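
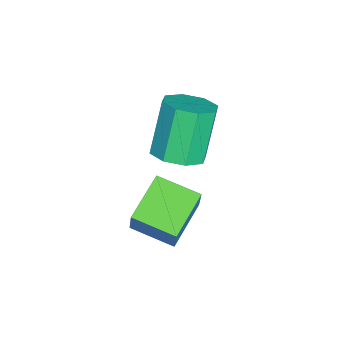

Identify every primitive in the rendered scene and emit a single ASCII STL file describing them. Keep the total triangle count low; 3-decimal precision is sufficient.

solid 
facet normal 0.442 -0.085 -0.893
outer loop
vertex 1.4 0.275 -1.588
vertex 0.799 0.483 -1.905
vertex 1.374 0.814 -1.652
endloop
endfacet
facet normal 0.895 0.095 0.435
outer loop
vertex 1.4 0.275 -1.588
vertex 1.374 0.814 -1.652
vertex 0.701 0.41 -0.178
endloop
endfacet
facet normal 0.895 0.095 0.435
outer loop
vertex 0.701 0.41 -0.178
vertex 1.374 0.814 -1.652
vertex 0.675 0.949 -0.242
endloop
endfacet
facet normal -0.442 0.085 0.893
outer loop
vertex 0.701 0.41 -0.178
vertex 0.675 0.949 -0.242
vertex 0.101 0.617 -0.495
endloop
endfacet
facet normal 0.443 -0.087 -0.893
outer loop
vertex 1.374 0.814 -1.652
vertex 0.799 0.483 -1.905
vertex 1.012 1.159 -1.865
endloop
endfacet
facet normal 0.600 0.768 0.224
outer loop
vertex 1.374 0.814 -1.652
vertex 1.012 1.159 -1.865
vertex 0.675 0.949 -0.242
endloop
endfacet
facet normal 0.600 0.768 0.224
outer loop
vertex 0.675 0.949 -0.242
vertex 1.012 1.159 -1.865
vertex 0.313 1.294 -0.454
endloop
endfacet
facet normal -0.442 0.084 0.893
outer loop
vertex 0.675 0.949 -0.242
vertex 0.313 1.294 -0.454
vertex 0.101 0.617 -0.495
endloop
endfacet
facet normal 0.442 -0.086 -0.893
outer loop
vertex 1.012 1.159 -1.865
vertex 0.799 0.483 -1.905
vertex 0.525 1.108 -2.101
endloop
endfacet
facet normal -0.047 0.992 -0.118
outer loop
vertex 1.012 1.159 -1.865
vertex 0.525 1.108 -2.101
vertex 0.313 1.294 -0.454
endloop
endfacet
facet normal -0.049 0.992 -0.118
outer loop
vertex 0.313 1.294 -0.454
vertex 0.525 1.108 -2.101
vertex -0.174 1.242 -0.69
endloop
endfacet
facet normal -0.442 0.084 0.893
outer loop
vertex 0.313 1.294 -0.454
vertex -0.174 1.242 -0.69
vertex 0.101 0.617 -0.495
endloop
endfacet
facet normal 0.442 -0.086 -0.893
outer loop
vertex 0.525 1.108 -2.101
vertex 0.799 0.483 -1.905
vertex 0.199 0.69 -2.222
endloop
endfacet
facet normal -0.668 0.634 -0.391
outer loop
vertex 0.525 1.108 -2.101
vertex 0.199 0.69 -2.222
vertex -0.174 1.242 -0.69
endloop
endfacet
facet normal -0.666 0.635 -0.391
outer loop
vertex -0.174 1.242 -0.69
vertex 0.199 0.69 -2.222
vertex -0.5 0.825 -0.812
endloop
endfacet
facet normal -0.442 0.084 0.893
outer loop
vertex -0.174 1.242 -0.69
vertex -0.5 0.825 -0.812
vertex 0.101 0.617 -0.495
endloop
endfacet
facet normal 0.442 -0.085 -0.893
outer loop
vertex 0.199 0.69 -2.222
vertex 0.799 0.483 -1.905
vertex 0.225 0.151 -2.158
endloop
endfacet
facet normal -0.895 -0.095 -0.435
outer loop
vertex 0.199 0.69 -2.222
vertex 0.225 0.151 -2.158
vertex -0.5 0.825 -0.812
endloop
endfacet
facet normal -0.895 -0.095 -0.435
outer loop
vertex -0.5 0.825 -0.812
vertex 0.225 0.151 -2.158
vertex -0.474 0.286 -0.748
endloop
endfacet
facet normal -0.442 0.085 0.893
outer loop
vertex -0.5 0.825 -0.812
vertex -0.474 0.286 -0.748
vertex 0.101 0.617 -0.495
endloop
endfacet
facet normal 0.442 -0.084 -0.893
outer loop
vertex 0.225 0.151 -2.158
vertex 0.799 0.483 -1.905
vertex 0.587 -0.194 -1.946
endloop
endfacet
facet normal -0.600 -0.768 -0.224
outer loop
vertex 0.225 0.151 -2.158
vertex 0.587 -0.194 -1.946
vertex -0.474 0.286 -0.748
endloop
endfacet
facet normal -0.600 -0.768 -0.224
outer loop
vertex -0.474 0.286 -0.748
vertex 0.587 -0.194 -1.946
vertex -0.112 -0.059 -0.535
endloop
endfacet
facet normal -0.443 0.087 0.893
outer loop
vertex -0.474 0.286 -0.748
vertex -0.112 -0.059 -0.535
vertex 0.101 0.617 -0.495
endloop
endfacet
facet normal 0.442 -0.084 -0.893
outer loop
vertex 0.587 -0.194 -1.946
vertex 0.799 0.483 -1.905
vertex 1.074 -0.142 -1.71
endloop
endfacet
facet normal 0.048 -0.992 0.119
outer loop
vertex 0.587 -0.194 -1.946
vertex 1.074 -0.142 -1.71
vertex -0.112 -0.059 -0.535
endloop
endfacet
facet normal 0.047 -0.992 0.117
outer loop
vertex -0.112 -0.059 -0.535
vertex 1.074 -0.142 -1.71
vertex 0.375 -0.008 -0.299
endloop
endfacet
facet normal -0.442 0.086 0.893
outer loop
vertex -0.112 -0.059 -0.535
vertex 0.375 -0.008 -0.299
vertex 0.101 0.617 -0.495
endloop
endfacet
facet normal 0.442 -0.084 -0.893
outer loop
vertex 1.074 -0.142 -1.71
vertex 0.799 0.483 -1.905
vertex 1.4 0.275 -1.588
endloop
endfacet
facet normal 0.666 -0.635 0.390
outer loop
vertex 1.074 -0.142 -1.71
vertex 1.4 0.275 -1.588
vertex 0.375 -0.008 -0.299
endloop
endfacet
facet normal 0.667 -0.634 0.391
outer loop
vertex 0.375 -0.008 -0.299
vertex 1.4 0.275 -1.588
vertex 0.701 0.41 -0.178
endloop
endfacet
facet normal -0.442 0.086 0.893
outer loop
vertex 0.375 -0.008 -0.299
vertex 0.701 0.41 -0.178
vertex 0.101 0.617 -0.495
endloop
endfacet
facet normal -0.900 0.230 0.370
outer loop
vertex 2.107 0.297 -1.419
vertex 2.284 1.422 -1.687
vertex 1.687 0.142 -2.346
endloop
endfacet
facet normal -0.152 -0.961 0.230
outer loop
vertex 2.876 -0.162 -2.833
vertex 2.107 0.297 -1.419
vertex 1.687 0.142 -2.346
endloop
endfacet
facet normal -0.901 0.230 0.369
outer loop
vertex 1.687 0.142 -2.346
vertex 2.284 1.422 -1.687
vertex 1.865 1.267 -2.614
endloop
endfacet
facet normal -0.407 -0.150 -0.901
outer loop
vertex 1.865 1.267 -2.614
vertex 2.876 -0.162 -2.833
vertex 1.687 0.142 -2.346
endloop
endfacet
facet normal 0.407 0.150 0.901
outer loop
vertex 2.107 0.297 -1.419
vertex 3.473 1.118 -2.174
vertex 2.284 1.422 -1.687
endloop
endfacet
facet normal -0.152 -0.961 0.229
outer loop
vertex 3.295 -0.007 -1.906
vertex 2.107 0.297 -1.419
vertex 2.876 -0.162 -2.833
endloop
endfacet
facet normal 0.408 0.150 0.901
outer loop
vertex 3.295 -0.007 -1.906
vertex 3.473 1.118 -2.174
vertex 2.107 0.297 -1.419
endloop
endfacet
facet normal 0.152 0.961 -0.229
outer loop
vertex 2.284 1.422 -1.687
vertex 3.473 1.118 -2.174
vertex 1.865 1.267 -2.614
endloop
endfacet
facet normal -0.408 -0.150 -0.901
outer loop
vertex 3.053 0.963 -3.101
vertex 2.876 -0.162 -2.833
vertex 1.865 1.267 -2.614
endloop
endfacet
facet normal 0.152 0.961 -0.230
outer loop
vertex 1.865 1.267 -2.614
vertex 3.473 1.118 -2.174
vertex 3.053 0.963 -3.101
endloop
endfacet
facet normal 0.901 -0.230 -0.369
outer loop
vertex 3.053 0.963 -3.101
vertex 3.295 -0.007 -1.906
vertex 2.876 -0.162 -2.833
endloop
endfacet
facet normal 0.900 -0.230 -0.369
outer loop
vertex 3.473 1.118 -2.174
vertex 3.295 -0.007 -1.906
vertex 3.053 0.963 -3.101
endloop
endfacet

endsolid


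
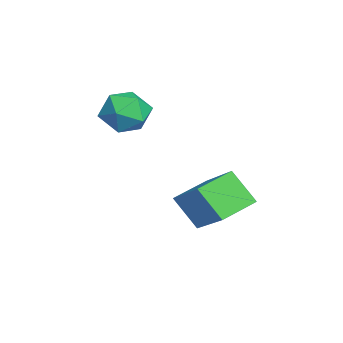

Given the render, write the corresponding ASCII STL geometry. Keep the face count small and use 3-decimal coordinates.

solid 
facet normal -0.370 -0.530 0.763
outer loop
vertex 3.598 -1.685 0.461
vertex 2.951 -0.746 0.799
vertex 2.093 -2.306 -0.7
endloop
endfacet
facet normal 0.545 -0.789 -0.284
outer loop
vertex 2.549 -1.654 -1.639
vertex 3.598 -1.685 0.461
vertex 2.093 -2.306 -0.7
endloop
endfacet
facet normal -0.371 -0.529 0.763
outer loop
vertex 2.093 -2.306 -0.7
vertex 2.951 -0.746 0.799
vertex 1.446 -1.366 -0.363
endloop
endfacet
facet normal -0.753 -0.310 -0.581
outer loop
vertex 1.446 -1.366 -0.363
vertex 2.549 -1.654 -1.639
vertex 2.093 -2.306 -0.7
endloop
endfacet
facet normal 0.753 0.310 0.581
outer loop
vertex 3.598 -1.685 0.461
vertex 3.407 -0.094 -0.14
vertex 2.951 -0.746 0.799
endloop
endfacet
facet normal 0.544 -0.790 -0.283
outer loop
vertex 4.054 -1.034 -0.477
vertex 3.598 -1.685 0.461
vertex 2.549 -1.654 -1.639
endloop
endfacet
facet normal 0.753 0.310 0.581
outer loop
vertex 4.054 -1.034 -0.477
vertex 3.407 -0.094 -0.14
vertex 3.598 -1.685 0.461
endloop
endfacet
facet normal -0.544 0.789 0.284
outer loop
vertex 2.951 -0.746 0.799
vertex 3.407 -0.094 -0.14
vertex 1.446 -1.366 -0.363
endloop
endfacet
facet normal -0.753 -0.310 -0.581
outer loop
vertex 1.902 -0.715 -1.301
vertex 2.549 -1.654 -1.639
vertex 1.446 -1.366 -0.363
endloop
endfacet
facet normal -0.544 0.790 0.283
outer loop
vertex 1.446 -1.366 -0.363
vertex 3.407 -0.094 -0.14
vertex 1.902 -0.715 -1.301
endloop
endfacet
facet normal 0.371 0.530 -0.763
outer loop
vertex 1.902 -0.715 -1.301
vertex 4.054 -1.034 -0.477
vertex 2.549 -1.654 -1.639
endloop
endfacet
facet normal 0.371 0.529 -0.763
outer loop
vertex 3.407 -0.094 -0.14
vertex 4.054 -1.034 -0.477
vertex 1.902 -0.715 -1.301
endloop
endfacet
facet normal -0.234 0.700 0.675
outer loop
vertex 1.088 -2.841 2.335
vertex 0.714 -3.409 2.794
vertex 1.511 -3.25 2.906
endloop
endfacet
facet normal 0.374 0.863 0.341
outer loop
vertex 1.088 -2.841 2.335
vertex 1.511 -3.25 2.906
vertex 1.847 -3.106 2.172
endloop
endfacet
facet normal 0.238 0.903 -0.358
outer loop
vertex 1.088 -2.841 2.335
vertex 1.847 -3.106 2.172
vertex 1.258 -3.175 1.606
endloop
endfacet
facet normal -0.456 0.764 -0.456
outer loop
vertex 1.088 -2.841 2.335
vertex 1.258 -3.175 1.606
vertex 0.558 -3.363 1.99
endloop
endfacet
facet normal -0.748 0.639 0.182
outer loop
vertex 1.088 -2.841 2.335
vertex 0.558 -3.363 1.99
vertex 0.714 -3.409 2.794
endloop
endfacet
facet normal 0.834 0.327 0.446
outer loop
vertex 1.847 -3.106 2.172
vertex 1.511 -3.25 2.906
vertex 1.942 -3.837 2.53
endloop
endfacet
facet normal -0.151 0.063 0.987
outer loop
vertex 1.511 -3.25 2.906
vertex 0.714 -3.409 2.794
vertex 1.242 -4.025 2.914
endloop
endfacet
facet normal -0.981 -0.035 0.188
outer loop
vertex 0.714 -3.409 2.794
vertex 0.558 -3.363 1.99
vertex 0.653 -4.094 2.348
endloop
endfacet
facet normal -0.508 0.168 -0.845
outer loop
vertex 0.558 -3.363 1.99
vertex 1.258 -3.175 1.606
vertex 0.989 -3.95 1.614
endloop
endfacet
facet normal 0.613 0.392 -0.686
outer loop
vertex 1.258 -3.175 1.606
vertex 1.847 -3.106 2.172
vertex 1.786 -3.791 1.726
endloop
endfacet
facet normal 0.456 -0.764 0.456
outer loop
vertex 1.412 -4.359 2.185
vertex 1.942 -3.837 2.53
vertex 1.242 -4.025 2.914
endloop
endfacet
facet normal -0.238 -0.903 0.358
outer loop
vertex 1.412 -4.359 2.185
vertex 1.242 -4.025 2.914
vertex 0.653 -4.094 2.348
endloop
endfacet
facet normal -0.374 -0.863 -0.341
outer loop
vertex 1.412 -4.359 2.185
vertex 0.653 -4.094 2.348
vertex 0.989 -3.95 1.614
endloop
endfacet
facet normal 0.234 -0.700 -0.675
outer loop
vertex 1.412 -4.359 2.185
vertex 0.989 -3.95 1.614
vertex 1.786 -3.791 1.726
endloop
endfacet
facet normal 0.748 -0.639 -0.182
outer loop
vertex 1.412 -4.359 2.185
vertex 1.786 -3.791 1.726
vertex 1.942 -3.837 2.53
endloop
endfacet
facet normal 0.508 -0.168 0.845
outer loop
vertex 1.242 -4.025 2.914
vertex 1.942 -3.837 2.53
vertex 1.511 -3.25 2.906
endloop
endfacet
facet normal -0.613 -0.392 0.686
outer loop
vertex 0.653 -4.094 2.348
vertex 1.242 -4.025 2.914
vertex 0.714 -3.409 2.794
endloop
endfacet
facet normal -0.834 -0.327 -0.446
outer loop
vertex 0.989 -3.95 1.614
vertex 0.653 -4.094 2.348
vertex 0.558 -3.363 1.99
endloop
endfacet
facet normal 0.151 -0.063 -0.987
outer loop
vertex 1.786 -3.791 1.726
vertex 0.989 -3.95 1.614
vertex 1.258 -3.175 1.606
endloop
endfacet
facet normal 0.981 0.035 -0.188
outer loop
vertex 1.942 -3.837 2.53
vertex 1.786 -3.791 1.726
vertex 1.847 -3.106 2.172
endloop
endfacet

endsolid


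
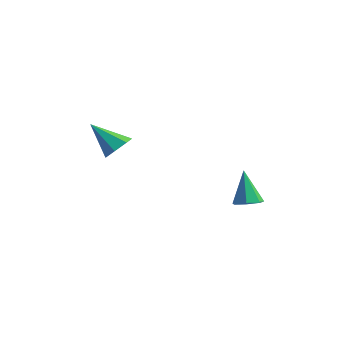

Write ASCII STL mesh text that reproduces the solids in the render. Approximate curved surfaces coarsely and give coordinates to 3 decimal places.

solid 
facet normal 0.340 -0.272 -0.900
outer loop
vertex 4.253 2.549 -2.076
vertex 3.9 3.156 -2.393
vertex 4.614 3.11 -2.109
endloop
endfacet
facet normal 0.610 -0.351 0.711
outer loop
vertex 4.253 2.549 -2.076
vertex 4.614 3.11 -2.109
vertex 3.24 3.684 -0.647
endloop
endfacet
facet normal 0.340 -0.272 -0.900
outer loop
vertex 4.614 3.11 -2.109
vertex 3.9 3.156 -2.393
vertex 4.438 3.706 -2.356
endloop
endfacet
facet normal 0.735 0.433 0.521
outer loop
vertex 4.614 3.11 -2.109
vertex 4.438 3.706 -2.356
vertex 3.24 3.684 -0.647
endloop
endfacet
facet normal 0.340 -0.272 -0.900
outer loop
vertex 4.438 3.706 -2.356
vertex 3.9 3.156 -2.393
vertex 3.856 3.887 -2.631
endloop
endfacet
facet normal 0.220 0.961 0.167
outer loop
vertex 4.438 3.706 -2.356
vertex 3.856 3.887 -2.631
vertex 3.24 3.684 -0.647
endloop
endfacet
facet normal 0.340 -0.273 -0.900
outer loop
vertex 3.856 3.887 -2.631
vertex 3.9 3.156 -2.393
vertex 3.308 3.518 -2.726
endloop
endfacet
facet normal -0.546 0.833 -0.084
outer loop
vertex 3.856 3.887 -2.631
vertex 3.308 3.518 -2.726
vertex 3.24 3.684 -0.647
endloop
endfacet
facet normal 0.340 -0.272 -0.900
outer loop
vertex 3.308 3.518 -2.726
vertex 3.9 3.156 -2.393
vertex 3.205 2.876 -2.571
endloop
endfacet
facet normal -0.988 0.148 -0.044
outer loop
vertex 3.308 3.518 -2.726
vertex 3.205 2.876 -2.571
vertex 3.24 3.684 -0.647
endloop
endfacet
facet normal 0.340 -0.272 -0.900
outer loop
vertex 3.205 2.876 -2.571
vertex 3.9 3.156 -2.393
vertex 3.626 2.445 -2.282
endloop
endfacet
facet normal -0.772 -0.581 0.258
outer loop
vertex 3.205 2.876 -2.571
vertex 3.626 2.445 -2.282
vertex 3.24 3.684 -0.647
endloop
endfacet
facet normal 0.341 -0.272 -0.900
outer loop
vertex 3.626 2.445 -2.282
vertex 3.9 3.156 -2.393
vertex 4.253 2.549 -2.076
endloop
endfacet
facet normal -0.062 -0.802 0.593
outer loop
vertex 3.626 2.445 -2.282
vertex 4.253 2.549 -2.076
vertex 3.24 3.684 -0.647
endloop
endfacet
facet normal 0.739 0.149 -0.657
outer loop
vertex -1.286 0.472 1.115
vertex -1.878 0.567 0.47
vertex -1.535 1.184 0.996
endloop
endfacet
facet normal 0.272 0.250 0.929
outer loop
vertex -1.286 0.472 1.115
vertex -1.535 1.184 0.996
vertex -3.342 0.273 1.77
endloop
endfacet
facet normal 0.740 0.149 -0.657
outer loop
vertex -1.535 1.184 0.996
vertex -1.878 0.567 0.47
vertex -2.042 1.432 0.481
endloop
endfacet
facet normal -0.170 0.812 0.558
outer loop
vertex -1.535 1.184 0.996
vertex -2.042 1.432 0.481
vertex -3.342 0.273 1.77
endloop
endfacet
facet normal 0.740 0.149 -0.656
outer loop
vertex -2.042 1.432 0.481
vertex -1.878 0.567 0.47
vertex -2.425 1.029 -0.042
endloop
endfacet
facet normal -0.691 0.721 -0.049
outer loop
vertex -2.042 1.432 0.481
vertex -2.425 1.029 -0.042
vertex -3.342 0.273 1.77
endloop
endfacet
facet normal 0.740 0.148 -0.656
outer loop
vertex -2.425 1.029 -0.042
vertex -1.878 0.567 0.47
vertex -2.396 0.278 -0.179
endloop
endfacet
facet normal -0.899 0.045 -0.436
outer loop
vertex -2.425 1.029 -0.042
vertex -2.396 0.278 -0.179
vertex -3.342 0.273 1.77
endloop
endfacet
facet normal 0.739 0.149 -0.657
outer loop
vertex -2.396 0.278 -0.179
vertex -1.878 0.567 0.47
vertex -1.977 -0.255 0.172
endloop
endfacet
facet normal -0.637 -0.705 -0.311
outer loop
vertex -2.396 0.278 -0.179
vertex -1.977 -0.255 0.172
vertex -3.342 0.273 1.77
endloop
endfacet
facet normal 0.739 0.149 -0.657
outer loop
vertex -1.977 -0.255 0.172
vertex -1.878 0.567 0.47
vertex -1.483 -0.168 0.748
endloop
endfacet
facet normal -0.101 -0.967 0.233
outer loop
vertex -1.977 -0.255 0.172
vertex -1.483 -0.168 0.748
vertex -3.342 0.273 1.77
endloop
endfacet
facet normal 0.739 0.149 -0.657
outer loop
vertex -1.483 -0.168 0.748
vertex -1.878 0.567 0.47
vertex -1.286 0.472 1.115
endloop
endfacet
facet normal 0.302 -0.542 0.784
outer loop
vertex -1.483 -0.168 0.748
vertex -1.286 0.472 1.115
vertex -3.342 0.273 1.77
endloop
endfacet

endsolid


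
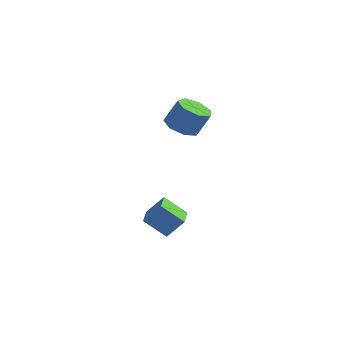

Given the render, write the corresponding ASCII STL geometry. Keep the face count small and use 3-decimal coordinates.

solid 
facet normal -0.544 -0.362 -0.757
outer loop
vertex -1.816 -1.464 -1.744
vertex -2.417 -0.158 -1.937
vertex -0.788 -1.124 -2.646
endloop
endfacet
facet normal 0.414 -0.900 0.133
outer loop
vertex -0.123 -0.682 -1.723
vertex -1.816 -1.464 -1.744
vertex -0.788 -1.124 -2.646
endloop
endfacet
facet normal -0.544 -0.362 -0.757
outer loop
vertex -0.788 -1.124 -2.646
vertex -2.417 -0.158 -1.937
vertex -1.388 0.182 -2.839
endloop
endfacet
facet normal 0.729 0.240 -0.641
outer loop
vertex -1.388 0.182 -2.839
vertex -0.123 -0.682 -1.723
vertex -0.788 -1.124 -2.646
endloop
endfacet
facet normal -0.729 -0.241 0.641
outer loop
vertex -1.816 -1.464 -1.744
vertex -1.752 0.284 -1.014
vertex -2.417 -0.158 -1.937
endloop
endfacet
facet normal 0.414 -0.900 0.133
outer loop
vertex -1.152 -1.022 -0.821
vertex -1.816 -1.464 -1.744
vertex -0.123 -0.682 -1.723
endloop
endfacet
facet normal -0.730 -0.241 0.640
outer loop
vertex -1.152 -1.022 -0.821
vertex -1.752 0.284 -1.014
vertex -1.816 -1.464 -1.744
endloop
endfacet
facet normal -0.414 0.900 -0.133
outer loop
vertex -2.417 -0.158 -1.937
vertex -1.752 0.284 -1.014
vertex -1.388 0.182 -2.839
endloop
endfacet
facet normal 0.729 0.241 -0.640
outer loop
vertex -0.724 0.624 -1.916
vertex -0.123 -0.682 -1.723
vertex -1.388 0.182 -2.839
endloop
endfacet
facet normal -0.414 0.900 -0.133
outer loop
vertex -1.388 0.182 -2.839
vertex -1.752 0.284 -1.014
vertex -0.724 0.624 -1.916
endloop
endfacet
facet normal 0.544 0.362 0.757
outer loop
vertex -0.724 0.624 -1.916
vertex -1.152 -1.022 -0.821
vertex -0.123 -0.682 -1.723
endloop
endfacet
facet normal 0.544 0.362 0.757
outer loop
vertex -1.752 0.284 -1.014
vertex -1.152 -1.022 -0.821
vertex -0.724 0.624 -1.916
endloop
endfacet
facet normal -0.407 -0.207 -0.890
outer loop
vertex -0.715 1.427 2.749
vertex -1.525 1.436 3.117
vertex -1.074 2.111 2.754
endloop
endfacet
facet normal 0.786 0.416 -0.457
outer loop
vertex -0.715 1.427 2.749
vertex -1.074 2.111 2.754
vertex -0.145 1.716 3.994
endloop
endfacet
facet normal 0.786 0.417 -0.456
outer loop
vertex -0.145 1.716 3.994
vertex -1.074 2.111 2.754
vertex -0.504 2.4 4.0
endloop
endfacet
facet normal 0.407 0.206 0.890
outer loop
vertex -0.145 1.716 3.994
vertex -0.504 2.4 4.0
vertex -0.955 1.724 4.363
endloop
endfacet
facet normal -0.407 -0.206 -0.890
outer loop
vertex -1.074 2.111 2.754
vertex -1.525 1.436 3.117
vertex -1.772 2.286 3.033
endloop
endfacet
facet normal 0.127 0.952 -0.279
outer loop
vertex -1.074 2.111 2.754
vertex -1.772 2.286 3.033
vertex -0.504 2.4 4.0
endloop
endfacet
facet normal 0.127 0.952 -0.279
outer loop
vertex -0.504 2.4 4.0
vertex -1.772 2.286 3.033
vertex -1.203 2.575 4.279
endloop
endfacet
facet normal 0.407 0.206 0.890
outer loop
vertex -0.504 2.4 4.0
vertex -1.203 2.575 4.279
vertex -0.955 1.724 4.363
endloop
endfacet
facet normal -0.407 -0.206 -0.890
outer loop
vertex -1.772 2.286 3.033
vertex -1.525 1.436 3.117
vertex -2.285 1.821 3.375
endloop
endfacet
facet normal -0.627 0.771 0.108
outer loop
vertex -1.772 2.286 3.033
vertex -2.285 1.821 3.375
vertex -1.203 2.575 4.279
endloop
endfacet
facet normal -0.628 0.771 0.108
outer loop
vertex -1.203 2.575 4.279
vertex -2.285 1.821 3.375
vertex -1.715 2.11 4.621
endloop
endfacet
facet normal 0.407 0.206 0.890
outer loop
vertex -1.203 2.575 4.279
vertex -1.715 2.11 4.621
vertex -0.955 1.724 4.363
endloop
endfacet
facet normal -0.407 -0.206 -0.890
outer loop
vertex -2.285 1.821 3.375
vertex -1.525 1.436 3.117
vertex -2.225 1.065 3.523
endloop
endfacet
facet normal -0.910 0.009 0.414
outer loop
vertex -2.285 1.821 3.375
vertex -2.225 1.065 3.523
vertex -1.715 2.11 4.621
endloop
endfacet
facet normal -0.910 0.009 0.414
outer loop
vertex -1.715 2.11 4.621
vertex -2.225 1.065 3.523
vertex -1.655 1.354 4.769
endloop
endfacet
facet normal 0.407 0.206 0.890
outer loop
vertex -1.715 2.11 4.621
vertex -1.655 1.354 4.769
vertex -0.955 1.724 4.363
endloop
endfacet
facet normal -0.407 -0.206 -0.890
outer loop
vertex -2.225 1.065 3.523
vertex -1.525 1.436 3.117
vertex -1.638 0.588 3.365
endloop
endfacet
facet normal -0.507 -0.759 0.408
outer loop
vertex -2.225 1.065 3.523
vertex -1.638 0.588 3.365
vertex -1.655 1.354 4.769
endloop
endfacet
facet normal -0.507 -0.759 0.408
outer loop
vertex -1.655 1.354 4.769
vertex -1.638 0.588 3.365
vertex -1.068 0.877 4.611
endloop
endfacet
facet normal 0.407 0.206 0.890
outer loop
vertex -1.655 1.354 4.769
vertex -1.068 0.877 4.611
vertex -0.955 1.724 4.363
endloop
endfacet
facet normal -0.406 -0.206 -0.890
outer loop
vertex -1.638 0.588 3.365
vertex -1.525 1.436 3.117
vertex -0.966 0.75 3.021
endloop
endfacet
facet normal 0.279 -0.956 0.094
outer loop
vertex -1.638 0.588 3.365
vertex -0.966 0.75 3.021
vertex -1.068 0.877 4.611
endloop
endfacet
facet normal 0.279 -0.956 0.094
outer loop
vertex -1.068 0.877 4.611
vertex -0.966 0.75 3.021
vertex -0.396 1.039 4.266
endloop
endfacet
facet normal 0.407 0.206 0.890
outer loop
vertex -1.068 0.877 4.611
vertex -0.396 1.039 4.266
vertex -0.955 1.724 4.363
endloop
endfacet
facet normal -0.407 -0.207 -0.890
outer loop
vertex -0.966 0.75 3.021
vertex -1.525 1.436 3.117
vertex -0.715 1.427 2.749
endloop
endfacet
facet normal 0.853 -0.433 -0.290
outer loop
vertex -0.966 0.75 3.021
vertex -0.715 1.427 2.749
vertex -0.396 1.039 4.266
endloop
endfacet
facet normal 0.853 -0.433 -0.290
outer loop
vertex -0.396 1.039 4.266
vertex -0.715 1.427 2.749
vertex -0.145 1.716 3.994
endloop
endfacet
facet normal 0.407 0.206 0.890
outer loop
vertex -0.396 1.039 4.266
vertex -0.145 1.716 3.994
vertex -0.955 1.724 4.363
endloop
endfacet

endsolid


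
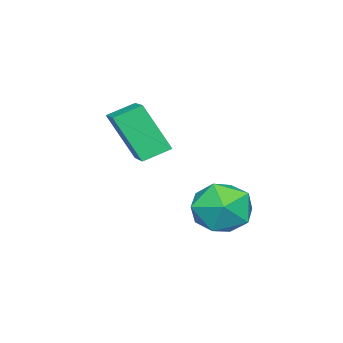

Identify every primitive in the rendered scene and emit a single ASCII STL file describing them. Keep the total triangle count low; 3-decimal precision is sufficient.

solid 
facet normal -0.360 0.184 0.915
outer loop
vertex 2.767 3.99 -1.681
vertex 2.121 3.111 -1.759
vertex 3.127 3.014 -1.343
endloop
endfacet
facet normal 0.313 0.412 0.856
outer loop
vertex 2.767 3.99 -1.681
vertex 3.127 3.014 -1.343
vertex 3.791 3.678 -1.905
endloop
endfacet
facet normal 0.340 0.884 0.320
outer loop
vertex 2.767 3.99 -1.681
vertex 3.791 3.678 -1.905
vertex 3.194 4.184 -2.669
endloop
endfacet
facet normal -0.317 0.947 0.049
outer loop
vertex 2.767 3.99 -1.681
vertex 3.194 4.184 -2.669
vertex 2.162 3.834 -2.579
endloop
endfacet
facet normal -0.750 0.514 0.416
outer loop
vertex 2.767 3.99 -1.681
vertex 2.162 3.834 -2.579
vertex 2.121 3.111 -1.759
endloop
endfacet
facet normal 0.720 -0.145 0.679
outer loop
vertex 3.791 3.678 -1.905
vertex 3.127 3.014 -1.343
vertex 3.778 2.606 -2.121
endloop
endfacet
facet normal -0.369 -0.516 0.773
outer loop
vertex 3.127 3.014 -1.343
vertex 2.121 3.111 -1.759
vertex 2.746 2.256 -2.031
endloop
endfacet
facet normal -0.999 0.019 -0.033
outer loop
vertex 2.121 3.111 -1.759
vertex 2.162 3.834 -2.579
vertex 2.149 2.762 -2.795
endloop
endfacet
facet normal -0.299 0.719 -0.627
outer loop
vertex 2.162 3.834 -2.579
vertex 3.194 4.184 -2.669
vertex 2.813 3.426 -3.357
endloop
endfacet
facet normal 0.764 0.618 -0.187
outer loop
vertex 3.194 4.184 -2.669
vertex 3.791 3.678 -1.905
vertex 3.819 3.329 -2.941
endloop
endfacet
facet normal 0.317 -0.947 -0.049
outer loop
vertex 3.173 2.45 -3.019
vertex 3.778 2.606 -2.121
vertex 2.746 2.256 -2.031
endloop
endfacet
facet normal -0.340 -0.884 -0.320
outer loop
vertex 3.173 2.45 -3.019
vertex 2.746 2.256 -2.031
vertex 2.149 2.762 -2.795
endloop
endfacet
facet normal -0.313 -0.412 -0.856
outer loop
vertex 3.173 2.45 -3.019
vertex 2.149 2.762 -2.795
vertex 2.813 3.426 -3.357
endloop
endfacet
facet normal 0.360 -0.184 -0.915
outer loop
vertex 3.173 2.45 -3.019
vertex 2.813 3.426 -3.357
vertex 3.819 3.329 -2.941
endloop
endfacet
facet normal 0.750 -0.514 -0.416
outer loop
vertex 3.173 2.45 -3.019
vertex 3.819 3.329 -2.941
vertex 3.778 2.606 -2.121
endloop
endfacet
facet normal 0.299 -0.719 0.627
outer loop
vertex 2.746 2.256 -2.031
vertex 3.778 2.606 -2.121
vertex 3.127 3.014 -1.343
endloop
endfacet
facet normal -0.764 -0.618 0.187
outer loop
vertex 2.149 2.762 -2.795
vertex 2.746 2.256 -2.031
vertex 2.121 3.111 -1.759
endloop
endfacet
facet normal -0.720 0.145 -0.679
outer loop
vertex 2.813 3.426 -3.357
vertex 2.149 2.762 -2.795
vertex 2.162 3.834 -2.579
endloop
endfacet
facet normal 0.369 0.516 -0.773
outer loop
vertex 3.819 3.329 -2.941
vertex 2.813 3.426 -3.357
vertex 3.194 4.184 -2.669
endloop
endfacet
facet normal 0.999 -0.019 0.033
outer loop
vertex 3.778 2.606 -2.121
vertex 3.819 3.329 -2.941
vertex 3.791 3.678 -1.905
endloop
endfacet
facet normal -0.645 0.648 0.405
outer loop
vertex 2.407 0.053 1.199
vertex 3.481 0.881 1.586
vertex 2.294 0.966 -0.441
endloop
endfacet
facet normal -0.761 -0.587 -0.274
outer loop
vertex 2.939 0.319 -0.846
vertex 2.407 0.053 1.199
vertex 2.294 0.966 -0.441
endloop
endfacet
facet normal -0.645 0.648 0.405
outer loop
vertex 2.294 0.966 -0.441
vertex 3.481 0.881 1.586
vertex 3.368 1.794 -0.054
endloop
endfacet
facet normal -0.060 0.486 -0.872
outer loop
vertex 3.368 1.794 -0.054
vertex 2.939 0.319 -0.846
vertex 2.294 0.966 -0.441
endloop
endfacet
facet normal 0.060 -0.486 0.872
outer loop
vertex 2.407 0.053 1.199
vertex 4.126 0.234 1.181
vertex 3.481 0.881 1.586
endloop
endfacet
facet normal -0.761 -0.587 -0.274
outer loop
vertex 3.052 -0.594 0.794
vertex 2.407 0.053 1.199
vertex 2.939 0.319 -0.846
endloop
endfacet
facet normal 0.060 -0.486 0.872
outer loop
vertex 3.052 -0.594 0.794
vertex 4.126 0.234 1.181
vertex 2.407 0.053 1.199
endloop
endfacet
facet normal 0.761 0.587 0.274
outer loop
vertex 3.481 0.881 1.586
vertex 4.126 0.234 1.181
vertex 3.368 1.794 -0.054
endloop
endfacet
facet normal -0.060 0.486 -0.872
outer loop
vertex 4.013 1.147 -0.459
vertex 2.939 0.319 -0.846
vertex 3.368 1.794 -0.054
endloop
endfacet
facet normal 0.761 0.587 0.274
outer loop
vertex 3.368 1.794 -0.054
vertex 4.126 0.234 1.181
vertex 4.013 1.147 -0.459
endloop
endfacet
facet normal 0.645 -0.648 -0.405
outer loop
vertex 4.013 1.147 -0.459
vertex 3.052 -0.594 0.794
vertex 2.939 0.319 -0.846
endloop
endfacet
facet normal 0.645 -0.648 -0.405
outer loop
vertex 4.126 0.234 1.181
vertex 3.052 -0.594 0.794
vertex 4.013 1.147 -0.459
endloop
endfacet

endsolid


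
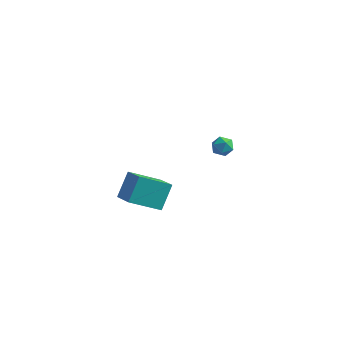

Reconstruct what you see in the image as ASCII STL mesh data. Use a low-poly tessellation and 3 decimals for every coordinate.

solid 
facet normal -0.766 0.523 -0.373
outer loop
vertex -1.772 -3.711 0.076
vertex -1.719 -2.749 1.316
vertex -0.579 -2.609 -0.83
endloop
endfacet
facet normal -0.034 -0.612 -0.790
outer loop
vertex 0.479 -3.331 -0.316
vertex -1.772 -3.711 0.076
vertex -0.579 -2.609 -0.83
endloop
endfacet
facet normal -0.766 0.524 -0.373
outer loop
vertex -0.579 -2.609 -0.83
vertex -1.719 -2.749 1.316
vertex -0.525 -1.647 0.41
endloop
endfacet
facet normal 0.641 0.593 -0.488
outer loop
vertex -0.525 -1.647 0.41
vertex 0.479 -3.331 -0.316
vertex -0.579 -2.609 -0.83
endloop
endfacet
facet normal -0.641 -0.593 0.487
outer loop
vertex -1.772 -3.711 0.076
vertex -0.661 -3.471 1.83
vertex -1.719 -2.749 1.316
endloop
endfacet
facet normal -0.034 -0.612 -0.790
outer loop
vertex -0.715 -4.433 0.59
vertex -1.772 -3.711 0.076
vertex 0.479 -3.331 -0.316
endloop
endfacet
facet normal -0.642 -0.592 0.487
outer loop
vertex -0.715 -4.433 0.59
vertex -0.661 -3.471 1.83
vertex -1.772 -3.711 0.076
endloop
endfacet
facet normal 0.034 0.612 0.790
outer loop
vertex -1.719 -2.749 1.316
vertex -0.661 -3.471 1.83
vertex -0.525 -1.647 0.41
endloop
endfacet
facet normal 0.642 0.593 -0.487
outer loop
vertex 0.532 -2.369 0.924
vertex 0.479 -3.331 -0.316
vertex -0.525 -1.647 0.41
endloop
endfacet
facet normal 0.034 0.612 0.790
outer loop
vertex -0.525 -1.647 0.41
vertex -0.661 -3.471 1.83
vertex 0.532 -2.369 0.924
endloop
endfacet
facet normal 0.766 -0.523 0.373
outer loop
vertex 0.532 -2.369 0.924
vertex -0.715 -4.433 0.59
vertex 0.479 -3.331 -0.316
endloop
endfacet
facet normal 0.766 -0.523 0.373
outer loop
vertex -0.661 -3.471 1.83
vertex -0.715 -4.433 0.59
vertex 0.532 -2.369 0.924
endloop
endfacet
facet normal -0.130 0.780 0.613
outer loop
vertex 0.055 3.885 0.011
vertex 0.057 3.476 0.532
vertex 0.624 3.74 0.316
endloop
endfacet
facet normal 0.233 0.972 0.028
outer loop
vertex 0.055 3.885 0.011
vertex 0.624 3.74 0.316
vertex 0.6 3.765 -0.345
endloop
endfacet
facet normal -0.172 0.823 -0.541
outer loop
vertex 0.055 3.885 0.011
vertex 0.6 3.765 -0.345
vertex 0.017 3.516 -0.538
endloop
endfacet
facet normal -0.783 0.540 -0.308
outer loop
vertex 0.055 3.885 0.011
vertex 0.017 3.516 -0.538
vertex -0.319 3.338 0.004
endloop
endfacet
facet normal -0.757 0.512 0.405
outer loop
vertex 0.055 3.885 0.011
vertex -0.319 3.338 0.004
vertex 0.057 3.476 0.532
endloop
endfacet
facet normal 0.821 0.571 -0.008
outer loop
vertex 0.6 3.765 -0.345
vertex 0.624 3.74 0.316
vertex 0.939 3.282 -0.044
endloop
endfacet
facet normal 0.236 0.260 0.936
outer loop
vertex 0.624 3.74 0.316
vertex 0.057 3.476 0.532
vertex 0.603 3.104 0.498
endloop
endfacet
facet normal -0.780 -0.173 0.601
outer loop
vertex 0.057 3.476 0.532
vertex -0.319 3.338 0.004
vertex 0.02 2.855 0.305
endloop
endfacet
facet normal -0.823 -0.131 -0.553
outer loop
vertex -0.319 3.338 0.004
vertex 0.017 3.516 -0.538
vertex -0.004 2.88 -0.356
endloop
endfacet
facet normal 0.167 0.330 -0.929
outer loop
vertex 0.017 3.516 -0.538
vertex 0.6 3.765 -0.345
vertex 0.563 3.144 -0.572
endloop
endfacet
facet normal 0.783 -0.540 0.308
outer loop
vertex 0.565 2.735 -0.051
vertex 0.939 3.282 -0.044
vertex 0.603 3.104 0.498
endloop
endfacet
facet normal 0.172 -0.823 0.541
outer loop
vertex 0.565 2.735 -0.051
vertex 0.603 3.104 0.498
vertex 0.02 2.855 0.305
endloop
endfacet
facet normal -0.233 -0.972 -0.028
outer loop
vertex 0.565 2.735 -0.051
vertex 0.02 2.855 0.305
vertex -0.004 2.88 -0.356
endloop
endfacet
facet normal 0.130 -0.780 -0.613
outer loop
vertex 0.565 2.735 -0.051
vertex -0.004 2.88 -0.356
vertex 0.563 3.144 -0.572
endloop
endfacet
facet normal 0.757 -0.512 -0.405
outer loop
vertex 0.565 2.735 -0.051
vertex 0.563 3.144 -0.572
vertex 0.939 3.282 -0.044
endloop
endfacet
facet normal 0.823 0.131 0.553
outer loop
vertex 0.603 3.104 0.498
vertex 0.939 3.282 -0.044
vertex 0.624 3.74 0.316
endloop
endfacet
facet normal -0.167 -0.330 0.929
outer loop
vertex 0.02 2.855 0.305
vertex 0.603 3.104 0.498
vertex 0.057 3.476 0.532
endloop
endfacet
facet normal -0.821 -0.571 0.008
outer loop
vertex -0.004 2.88 -0.356
vertex 0.02 2.855 0.305
vertex -0.319 3.338 0.004
endloop
endfacet
facet normal -0.236 -0.260 -0.936
outer loop
vertex 0.563 3.144 -0.572
vertex -0.004 2.88 -0.356
vertex 0.017 3.516 -0.538
endloop
endfacet
facet normal 0.780 0.173 -0.601
outer loop
vertex 0.939 3.282 -0.044
vertex 0.563 3.144 -0.572
vertex 0.6 3.765 -0.345
endloop
endfacet

endsolid


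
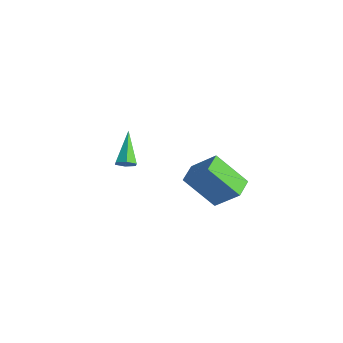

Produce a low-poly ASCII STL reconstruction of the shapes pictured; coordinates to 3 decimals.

solid 
facet normal 0.541 -0.684 -0.490
outer loop
vertex -3.141 -1.406 -0.611
vertex -3.401 -1.827 -0.31
vertex -3.628 -1.647 -0.812
endloop
endfacet
facet normal -0.104 0.753 -0.650
outer loop
vertex -3.141 -1.406 -0.611
vertex -3.628 -1.647 -0.812
vertex -4.439 -0.513 0.63
endloop
endfacet
facet normal 0.540 -0.684 -0.490
outer loop
vertex -3.628 -1.647 -0.812
vertex -3.401 -1.827 -0.31
vertex -3.889 -2.069 -0.51
endloop
endfacet
facet normal -0.825 0.114 -0.554
outer loop
vertex -3.628 -1.647 -0.812
vertex -3.889 -2.069 -0.51
vertex -4.439 -0.513 0.63
endloop
endfacet
facet normal 0.540 -0.685 -0.489
outer loop
vertex -3.889 -2.069 -0.51
vertex -3.401 -1.827 -0.31
vertex -3.662 -2.248 -0.008
endloop
endfacet
facet normal -0.857 -0.465 0.222
outer loop
vertex -3.889 -2.069 -0.51
vertex -3.662 -2.248 -0.008
vertex -4.439 -0.513 0.63
endloop
endfacet
facet normal 0.540 -0.685 -0.489
outer loop
vertex -3.662 -2.248 -0.008
vertex -3.401 -1.827 -0.31
vertex -3.174 -2.007 0.193
endloop
endfacet
facet normal -0.169 -0.406 0.898
outer loop
vertex -3.662 -2.248 -0.008
vertex -3.174 -2.007 0.193
vertex -4.439 -0.513 0.63
endloop
endfacet
facet normal 0.540 -0.685 -0.489
outer loop
vertex -3.174 -2.007 0.193
vertex -3.401 -1.827 -0.31
vertex -2.913 -1.586 -0.109
endloop
endfacet
facet normal 0.552 0.233 0.801
outer loop
vertex -3.174 -2.007 0.193
vertex -2.913 -1.586 -0.109
vertex -4.439 -0.513 0.63
endloop
endfacet
facet normal 0.540 -0.684 -0.490
outer loop
vertex -2.913 -1.586 -0.109
vertex -3.401 -1.827 -0.31
vertex -3.141 -1.406 -0.611
endloop
endfacet
facet normal 0.583 0.812 0.026
outer loop
vertex -2.913 -1.586 -0.109
vertex -3.141 -1.406 -0.611
vertex -4.439 -0.513 0.63
endloop
endfacet
facet normal -0.706 -0.254 0.662
outer loop
vertex 1.916 -1.987 3.397
vertex 1.561 -0.999 3.398
vertex 0.771 -2.398 2.018
endloop
endfacet
facet normal 0.339 -0.941 -0.001
outer loop
vertex 2.259 -1.861 0.622
vertex 1.916 -1.987 3.397
vertex 0.771 -2.398 2.018
endloop
endfacet
facet normal -0.705 -0.255 0.662
outer loop
vertex 0.771 -2.398 2.018
vertex 1.561 -0.999 3.398
vertex 0.415 -1.41 2.019
endloop
endfacet
facet normal -0.623 -0.224 -0.750
outer loop
vertex 0.415 -1.41 2.019
vertex 2.259 -1.861 0.622
vertex 0.771 -2.398 2.018
endloop
endfacet
facet normal 0.623 0.223 0.750
outer loop
vertex 1.916 -1.987 3.397
vertex 3.049 -0.462 2.002
vertex 1.561 -0.999 3.398
endloop
endfacet
facet normal 0.339 -0.941 -0.001
outer loop
vertex 3.405 -1.45 2.001
vertex 1.916 -1.987 3.397
vertex 2.259 -1.861 0.622
endloop
endfacet
facet normal 0.623 0.224 0.750
outer loop
vertex 3.405 -1.45 2.001
vertex 3.049 -0.462 2.002
vertex 1.916 -1.987 3.397
endloop
endfacet
facet normal -0.339 0.941 0.001
outer loop
vertex 1.561 -0.999 3.398
vertex 3.049 -0.462 2.002
vertex 0.415 -1.41 2.019
endloop
endfacet
facet normal -0.623 -0.223 -0.750
outer loop
vertex 1.904 -0.873 0.623
vertex 2.259 -1.861 0.622
vertex 0.415 -1.41 2.019
endloop
endfacet
facet normal -0.339 0.941 0.001
outer loop
vertex 0.415 -1.41 2.019
vertex 3.049 -0.462 2.002
vertex 1.904 -0.873 0.623
endloop
endfacet
facet normal 0.705 0.254 -0.662
outer loop
vertex 1.904 -0.873 0.623
vertex 3.405 -1.45 2.001
vertex 2.259 -1.861 0.622
endloop
endfacet
facet normal 0.705 0.255 -0.662
outer loop
vertex 3.049 -0.462 2.002
vertex 3.405 -1.45 2.001
vertex 1.904 -0.873 0.623
endloop
endfacet

endsolid


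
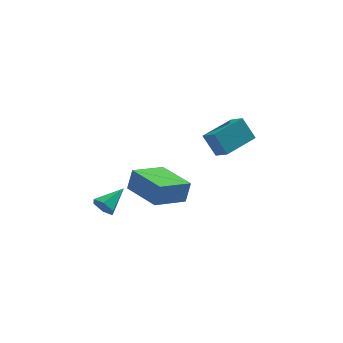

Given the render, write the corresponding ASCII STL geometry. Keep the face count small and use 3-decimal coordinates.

solid 
facet normal -0.442 0.293 0.848
outer loop
vertex 1.938 1.676 0.558
vertex 3.399 2.907 0.893
vertex 1.465 2.369 0.072
endloop
endfacet
facet normal -0.753 -0.635 -0.172
outer loop
vertex 2.061 1.973 -1.073
vertex 1.938 1.676 0.558
vertex 1.465 2.369 0.072
endloop
endfacet
facet normal -0.442 0.294 0.848
outer loop
vertex 1.465 2.369 0.072
vertex 3.399 2.907 0.893
vertex 2.926 3.601 0.406
endloop
endfacet
facet normal -0.488 0.715 -0.501
outer loop
vertex 2.926 3.601 0.406
vertex 2.061 1.973 -1.073
vertex 1.465 2.369 0.072
endloop
endfacet
facet normal 0.488 -0.715 0.501
outer loop
vertex 1.938 1.676 0.558
vertex 3.995 2.511 -0.252
vertex 3.399 2.907 0.893
endloop
endfacet
facet normal -0.753 -0.634 -0.172
outer loop
vertex 2.534 1.279 -0.586
vertex 1.938 1.676 0.558
vertex 2.061 1.973 -1.073
endloop
endfacet
facet normal 0.488 -0.714 0.502
outer loop
vertex 2.534 1.279 -0.586
vertex 3.995 2.511 -0.252
vertex 1.938 1.676 0.558
endloop
endfacet
facet normal 0.753 0.635 0.173
outer loop
vertex 3.399 2.907 0.893
vertex 3.995 2.511 -0.252
vertex 2.926 3.601 0.406
endloop
endfacet
facet normal -0.487 0.715 -0.502
outer loop
vertex 3.522 3.204 -0.738
vertex 2.061 1.973 -1.073
vertex 2.926 3.601 0.406
endloop
endfacet
facet normal 0.753 0.635 0.172
outer loop
vertex 2.926 3.601 0.406
vertex 3.995 2.511 -0.252
vertex 3.522 3.204 -0.738
endloop
endfacet
facet normal 0.442 -0.294 -0.848
outer loop
vertex 3.522 3.204 -0.738
vertex 2.534 1.279 -0.586
vertex 2.061 1.973 -1.073
endloop
endfacet
facet normal 0.441 -0.293 -0.848
outer loop
vertex 3.995 2.511 -0.252
vertex 2.534 1.279 -0.586
vertex 3.522 3.204 -0.738
endloop
endfacet
facet normal -0.544 0.839 0.017
outer loop
vertex -1.928 0.967 -1.299
vertex -0.436 1.945 -1.75
vertex -2.18 0.827 -2.433
endloop
endfacet
facet normal -0.811 -0.531 0.246
outer loop
vertex -1.004 -0.985 -2.47
vertex -1.928 0.967 -1.299
vertex -2.18 0.827 -2.433
endloop
endfacet
facet normal -0.544 0.839 0.017
outer loop
vertex -2.18 0.827 -2.433
vertex -0.436 1.945 -1.75
vertex -0.688 1.804 -2.884
endloop
endfacet
facet normal -0.215 -0.120 -0.969
outer loop
vertex -0.688 1.804 -2.884
vertex -1.004 -0.985 -2.47
vertex -2.18 0.827 -2.433
endloop
endfacet
facet normal 0.215 0.120 0.969
outer loop
vertex -1.928 0.967 -1.299
vertex 0.74 0.133 -1.787
vertex -0.436 1.945 -1.75
endloop
endfacet
facet normal -0.811 -0.531 0.246
outer loop
vertex -0.752 -0.844 -1.336
vertex -1.928 0.967 -1.299
vertex -1.004 -0.985 -2.47
endloop
endfacet
facet normal 0.215 0.120 0.969
outer loop
vertex -0.752 -0.844 -1.336
vertex 0.74 0.133 -1.787
vertex -1.928 0.967 -1.299
endloop
endfacet
facet normal 0.811 0.531 -0.246
outer loop
vertex -0.436 1.945 -1.75
vertex 0.74 0.133 -1.787
vertex -0.688 1.804 -2.884
endloop
endfacet
facet normal -0.215 -0.120 -0.969
outer loop
vertex 0.488 -0.007 -2.921
vertex -1.004 -0.985 -2.47
vertex -0.688 1.804 -2.884
endloop
endfacet
facet normal 0.811 0.531 -0.246
outer loop
vertex -0.688 1.804 -2.884
vertex 0.74 0.133 -1.787
vertex 0.488 -0.007 -2.921
endloop
endfacet
facet normal 0.545 -0.839 -0.017
outer loop
vertex 0.488 -0.007 -2.921
vertex -0.752 -0.844 -1.336
vertex -1.004 -0.985 -2.47
endloop
endfacet
facet normal 0.544 -0.839 -0.017
outer loop
vertex 0.74 0.133 -1.787
vertex -0.752 -0.844 -1.336
vertex 0.488 -0.007 -2.921
endloop
endfacet
facet normal -0.663 -0.620 -0.419
outer loop
vertex -2.97 -1.755 -2.548
vertex -3.38 -1.639 -2.071
vertex -3.389 -1.274 -2.596
endloop
endfacet
facet normal 0.572 0.428 -0.700
outer loop
vertex -2.97 -1.755 -2.548
vertex -3.389 -1.274 -2.596
vertex -2.4 -0.721 -1.449
endloop
endfacet
facet normal -0.662 -0.620 -0.420
outer loop
vertex -3.389 -1.274 -2.596
vertex -3.38 -1.639 -2.071
vertex -3.8 -1.158 -2.119
endloop
endfacet
facet normal -0.129 0.932 -0.338
outer loop
vertex -3.389 -1.274 -2.596
vertex -3.8 -1.158 -2.119
vertex -2.4 -0.721 -1.449
endloop
endfacet
facet normal -0.662 -0.620 -0.420
outer loop
vertex -3.8 -1.158 -2.119
vertex -3.38 -1.639 -2.071
vertex -3.791 -1.523 -1.594
endloop
endfacet
facet normal -0.469 0.721 0.510
outer loop
vertex -3.8 -1.158 -2.119
vertex -3.791 -1.523 -1.594
vertex -2.4 -0.721 -1.449
endloop
endfacet
facet normal -0.662 -0.621 -0.420
outer loop
vertex -3.791 -1.523 -1.594
vertex -3.38 -1.639 -2.071
vertex -3.371 -2.004 -1.545
endloop
endfacet
facet normal -0.108 0.007 0.994
outer loop
vertex -3.791 -1.523 -1.594
vertex -3.371 -2.004 -1.545
vertex -2.4 -0.721 -1.449
endloop
endfacet
facet normal -0.663 -0.620 -0.419
outer loop
vertex -3.371 -2.004 -1.545
vertex -3.38 -1.639 -2.071
vertex -2.961 -2.12 -2.022
endloop
endfacet
facet normal 0.595 -0.497 0.632
outer loop
vertex -3.371 -2.004 -1.545
vertex -2.961 -2.12 -2.022
vertex -2.4 -0.721 -1.449
endloop
endfacet
facet normal -0.663 -0.620 -0.419
outer loop
vertex -2.961 -2.12 -2.022
vertex -3.38 -1.639 -2.071
vertex -2.97 -1.755 -2.548
endloop
endfacet
facet normal 0.934 -0.286 -0.215
outer loop
vertex -2.961 -2.12 -2.022
vertex -2.97 -1.755 -2.548
vertex -2.4 -0.721 -1.449
endloop
endfacet

endsolid


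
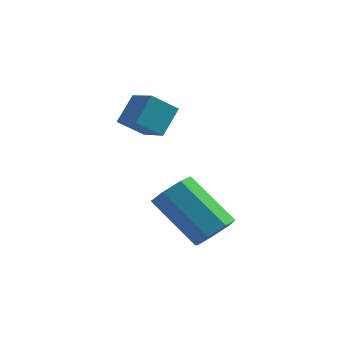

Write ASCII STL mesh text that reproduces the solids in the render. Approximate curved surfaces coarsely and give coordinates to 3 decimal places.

solid 
facet normal -0.731 0.594 -0.336
outer loop
vertex -3.983 3.437 2.486
vertex -3.31 3.901 1.843
vertex -4.227 2.687 1.69
endloop
endfacet
facet normal -0.647 -0.446 0.618
outer loop
vertex -3.43 2.039 2.057
vertex -3.983 3.437 2.486
vertex -4.227 2.687 1.69
endloop
endfacet
facet normal -0.730 0.594 -0.337
outer loop
vertex -4.227 2.687 1.69
vertex -3.31 3.901 1.843
vertex -3.553 3.151 1.047
endloop
endfacet
facet normal -0.217 -0.669 -0.711
outer loop
vertex -3.553 3.151 1.047
vertex -3.43 2.039 2.057
vertex -4.227 2.687 1.69
endloop
endfacet
facet normal 0.217 0.669 0.710
outer loop
vertex -3.983 3.437 2.486
vertex -2.513 3.253 2.21
vertex -3.31 3.901 1.843
endloop
endfacet
facet normal -0.648 -0.446 0.618
outer loop
vertex -3.187 2.789 2.853
vertex -3.983 3.437 2.486
vertex -3.43 2.039 2.057
endloop
endfacet
facet normal 0.217 0.669 0.711
outer loop
vertex -3.187 2.789 2.853
vertex -2.513 3.253 2.21
vertex -3.983 3.437 2.486
endloop
endfacet
facet normal 0.647 0.446 -0.618
outer loop
vertex -3.31 3.901 1.843
vertex -2.513 3.253 2.21
vertex -3.553 3.151 1.047
endloop
endfacet
facet normal -0.217 -0.669 -0.710
outer loop
vertex -2.757 2.503 1.414
vertex -3.43 2.039 2.057
vertex -3.553 3.151 1.047
endloop
endfacet
facet normal 0.648 0.445 -0.618
outer loop
vertex -3.553 3.151 1.047
vertex -2.513 3.253 2.21
vertex -2.757 2.503 1.414
endloop
endfacet
facet normal 0.731 -0.594 0.336
outer loop
vertex -2.757 2.503 1.414
vertex -3.187 2.789 2.853
vertex -3.43 2.039 2.057
endloop
endfacet
facet normal 0.730 -0.595 0.336
outer loop
vertex -2.513 3.253 2.21
vertex -3.187 2.789 2.853
vertex -2.757 2.503 1.414
endloop
endfacet
facet normal 0.725 -0.243 -0.645
outer loop
vertex -0.2 1.129 -0.963
vertex -0.701 0.815 -1.408
vertex -0.463 1.515 -1.404
endloop
endfacet
facet normal 0.554 0.761 0.336
outer loop
vertex -0.2 1.129 -0.963
vertex -0.463 1.515 -1.404
vertex -1.658 1.619 0.332
endloop
endfacet
facet normal 0.555 0.761 0.336
outer loop
vertex -1.658 1.619 0.332
vertex -0.463 1.515 -1.404
vertex -1.92 2.005 -0.109
endloop
endfacet
facet normal -0.724 0.245 0.644
outer loop
vertex -1.658 1.619 0.332
vertex -1.92 2.005 -0.109
vertex -2.159 1.305 -0.112
endloop
endfacet
facet normal 0.725 -0.243 -0.645
outer loop
vertex -0.463 1.515 -1.404
vertex -0.701 0.815 -1.408
vertex -0.905 1.374 -1.848
endloop
endfacet
facet normal 0.027 0.945 -0.327
outer loop
vertex -0.463 1.515 -1.404
vertex -0.905 1.374 -1.848
vertex -1.92 2.005 -0.109
endloop
endfacet
facet normal 0.027 0.945 -0.327
outer loop
vertex -1.92 2.005 -0.109
vertex -0.905 1.374 -1.848
vertex -2.362 1.864 -0.553
endloop
endfacet
facet normal -0.725 0.245 0.644
outer loop
vertex -1.92 2.005 -0.109
vertex -2.362 1.864 -0.553
vertex -2.159 1.305 -0.112
endloop
endfacet
facet normal 0.724 -0.244 -0.645
outer loop
vertex -0.905 1.374 -1.848
vertex -0.701 0.815 -1.408
vertex -1.194 0.812 -1.96
endloop
endfacet
facet normal -0.522 0.417 -0.745
outer loop
vertex -0.905 1.374 -1.848
vertex -1.194 0.812 -1.96
vertex -2.362 1.864 -0.553
endloop
endfacet
facet normal -0.522 0.417 -0.745
outer loop
vertex -2.362 1.864 -0.553
vertex -1.194 0.812 -1.96
vertex -2.651 1.302 -0.665
endloop
endfacet
facet normal -0.725 0.245 0.644
outer loop
vertex -2.362 1.864 -0.553
vertex -2.651 1.302 -0.665
vertex -2.159 1.305 -0.112
endloop
endfacet
facet normal 0.724 -0.243 -0.645
outer loop
vertex -1.194 0.812 -1.96
vertex -0.701 0.815 -1.408
vertex -1.112 0.252 -1.657
endloop
endfacet
facet normal -0.677 -0.424 -0.601
outer loop
vertex -1.194 0.812 -1.96
vertex -1.112 0.252 -1.657
vertex -2.651 1.302 -0.665
endloop
endfacet
facet normal -0.677 -0.424 -0.601
outer loop
vertex -2.651 1.302 -0.665
vertex -1.112 0.252 -1.657
vertex -2.569 0.742 -0.362
endloop
endfacet
facet normal -0.726 0.242 0.644
outer loop
vertex -2.651 1.302 -0.665
vertex -2.569 0.742 -0.362
vertex -2.159 1.305 -0.112
endloop
endfacet
facet normal 0.725 -0.245 -0.644
outer loop
vertex -1.112 0.252 -1.657
vertex -0.701 0.815 -1.408
vertex -0.721 0.116 -1.165
endloop
endfacet
facet normal -0.323 -0.946 -0.005
outer loop
vertex -1.112 0.252 -1.657
vertex -0.721 0.116 -1.165
vertex -2.569 0.742 -0.362
endloop
endfacet
facet normal -0.323 -0.946 -0.005
outer loop
vertex -2.569 0.742 -0.362
vertex -0.721 0.116 -1.165
vertex -2.178 0.606 0.13
endloop
endfacet
facet normal -0.726 0.243 0.644
outer loop
vertex -2.569 0.742 -0.362
vertex -2.178 0.606 0.13
vertex -2.159 1.305 -0.112
endloop
endfacet
facet normal 0.725 -0.245 -0.644
outer loop
vertex -0.721 0.116 -1.165
vertex -0.701 0.815 -1.408
vertex -0.316 0.506 -0.857
endloop
endfacet
facet normal 0.275 -0.755 0.595
outer loop
vertex -0.721 0.116 -1.165
vertex -0.316 0.506 -0.857
vertex -2.178 0.606 0.13
endloop
endfacet
facet normal 0.275 -0.755 0.595
outer loop
vertex -2.178 0.606 0.13
vertex -0.316 0.506 -0.857
vertex -1.773 0.996 0.438
endloop
endfacet
facet normal -0.725 0.243 0.645
outer loop
vertex -2.178 0.606 0.13
vertex -1.773 0.996 0.438
vertex -2.159 1.305 -0.112
endloop
endfacet
facet normal 0.725 -0.245 -0.644
outer loop
vertex -0.316 0.506 -0.857
vertex -0.701 0.815 -1.408
vertex -0.2 1.129 -0.963
endloop
endfacet
facet normal 0.665 0.003 0.747
outer loop
vertex -0.316 0.506 -0.857
vertex -0.2 1.129 -0.963
vertex -1.773 0.996 0.438
endloop
endfacet
facet normal 0.665 0.004 0.747
outer loop
vertex -1.773 0.996 0.438
vertex -0.2 1.129 -0.963
vertex -1.658 1.619 0.332
endloop
endfacet
facet normal -0.724 0.243 0.645
outer loop
vertex -1.773 0.996 0.438
vertex -1.658 1.619 0.332
vertex -2.159 1.305 -0.112
endloop
endfacet

endsolid


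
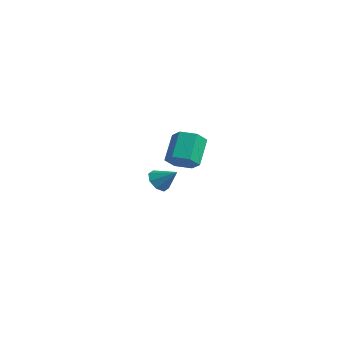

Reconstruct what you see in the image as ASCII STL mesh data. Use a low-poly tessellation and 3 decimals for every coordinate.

solid 
facet normal 0.328 -0.613 -0.719
outer loop
vertex -1.547 3.01 -1.087
vertex -2.402 2.428 -0.98
vertex -2.394 3.221 -1.653
endloop
endfacet
facet normal 0.479 0.763 -0.433
outer loop
vertex -1.547 3.01 -1.087
vertex -2.394 3.221 -1.653
vertex -2.223 4.274 0.393
endloop
endfacet
facet normal 0.479 0.763 -0.433
outer loop
vertex -2.223 4.274 0.393
vertex -2.394 3.221 -1.653
vertex -3.07 4.485 -0.173
endloop
endfacet
facet normal -0.328 0.613 0.719
outer loop
vertex -2.223 4.274 0.393
vertex -3.07 4.485 -0.173
vertex -3.078 3.692 0.5
endloop
endfacet
facet normal 0.328 -0.613 -0.719
outer loop
vertex -2.394 3.221 -1.653
vertex -2.402 2.428 -0.98
vertex -3.249 2.638 -1.546
endloop
endfacet
facet normal -0.466 0.557 -0.688
outer loop
vertex -2.394 3.221 -1.653
vertex -3.249 2.638 -1.546
vertex -3.07 4.485 -0.173
endloop
endfacet
facet normal -0.465 0.557 -0.688
outer loop
vertex -3.07 4.485 -0.173
vertex -3.249 2.638 -1.546
vertex -3.925 3.902 -0.067
endloop
endfacet
facet normal -0.329 0.613 0.718
outer loop
vertex -3.07 4.485 -0.173
vertex -3.925 3.902 -0.067
vertex -3.078 3.692 0.5
endloop
endfacet
facet normal 0.328 -0.614 -0.718
outer loop
vertex -3.249 2.638 -1.546
vertex -2.402 2.428 -0.98
vertex -3.257 1.846 -0.873
endloop
endfacet
facet normal -0.945 -0.207 -0.255
outer loop
vertex -3.249 2.638 -1.546
vertex -3.257 1.846 -0.873
vertex -3.925 3.902 -0.067
endloop
endfacet
facet normal -0.945 -0.207 -0.255
outer loop
vertex -3.925 3.902 -0.067
vertex -3.257 1.846 -0.873
vertex -3.933 3.11 0.607
endloop
endfacet
facet normal -0.328 0.614 0.718
outer loop
vertex -3.925 3.902 -0.067
vertex -3.933 3.11 0.607
vertex -3.078 3.692 0.5
endloop
endfacet
facet normal 0.328 -0.613 -0.719
outer loop
vertex -3.257 1.846 -0.873
vertex -2.402 2.428 -0.98
vertex -2.41 1.635 -0.307
endloop
endfacet
facet normal -0.479 -0.763 0.433
outer loop
vertex -3.257 1.846 -0.873
vertex -2.41 1.635 -0.307
vertex -3.933 3.11 0.607
endloop
endfacet
facet normal -0.479 -0.763 0.433
outer loop
vertex -3.933 3.11 0.607
vertex -2.41 1.635 -0.307
vertex -3.086 2.899 1.173
endloop
endfacet
facet normal -0.328 0.613 0.719
outer loop
vertex -3.933 3.11 0.607
vertex -3.086 2.899 1.173
vertex -3.078 3.692 0.5
endloop
endfacet
facet normal 0.329 -0.613 -0.718
outer loop
vertex -2.41 1.635 -0.307
vertex -2.402 2.428 -0.98
vertex -1.555 2.218 -0.413
endloop
endfacet
facet normal 0.465 -0.557 0.688
outer loop
vertex -2.41 1.635 -0.307
vertex -1.555 2.218 -0.413
vertex -3.086 2.899 1.173
endloop
endfacet
facet normal 0.466 -0.556 0.688
outer loop
vertex -3.086 2.899 1.173
vertex -1.555 2.218 -0.413
vertex -2.231 3.482 1.066
endloop
endfacet
facet normal -0.328 0.613 0.719
outer loop
vertex -3.086 2.899 1.173
vertex -2.231 3.482 1.066
vertex -3.078 3.692 0.5
endloop
endfacet
facet normal 0.328 -0.614 -0.718
outer loop
vertex -1.555 2.218 -0.413
vertex -2.402 2.428 -0.98
vertex -1.547 3.01 -1.087
endloop
endfacet
facet normal 0.945 0.207 0.255
outer loop
vertex -1.555 2.218 -0.413
vertex -1.547 3.01 -1.087
vertex -2.231 3.482 1.066
endloop
endfacet
facet normal 0.945 0.207 0.255
outer loop
vertex -2.231 3.482 1.066
vertex -1.547 3.01 -1.087
vertex -2.223 4.274 0.393
endloop
endfacet
facet normal -0.328 0.614 0.718
outer loop
vertex -2.231 3.482 1.066
vertex -2.223 4.274 0.393
vertex -3.078 3.692 0.5
endloop
endfacet
facet normal -0.735 -0.288 -0.614
outer loop
vertex 2.943 -4.673 0.678
vertex 2.5 -4.066 0.923
vertex 3.027 -4.176 0.344
endloop
endfacet
facet normal 0.932 -0.297 -0.207
outer loop
vertex 2.943 -4.673 0.678
vertex 3.027 -4.176 0.344
vertex 3.5 -3.674 1.757
endloop
endfacet
facet normal -0.735 -0.289 -0.614
outer loop
vertex 3.027 -4.176 0.344
vertex 2.5 -4.066 0.923
vertex 2.802 -3.614 0.349
endloop
endfacet
facet normal 0.847 0.343 -0.405
outer loop
vertex 3.027 -4.176 0.344
vertex 2.802 -3.614 0.349
vertex 3.5 -3.674 1.757
endloop
endfacet
facet normal -0.735 -0.288 -0.614
outer loop
vertex 2.802 -3.614 0.349
vertex 2.5 -4.066 0.923
vertex 2.401 -3.317 0.69
endloop
endfacet
facet normal 0.470 0.860 -0.196
outer loop
vertex 2.802 -3.614 0.349
vertex 2.401 -3.317 0.69
vertex 3.5 -3.674 1.757
endloop
endfacet
facet normal -0.735 -0.288 -0.614
outer loop
vertex 2.401 -3.317 0.69
vertex 2.5 -4.066 0.923
vertex 2.058 -3.459 1.167
endloop
endfacet
facet normal 0.020 0.954 0.299
outer loop
vertex 2.401 -3.317 0.69
vertex 2.058 -3.459 1.167
vertex 3.5 -3.674 1.757
endloop
endfacet
facet normal -0.735 -0.288 -0.614
outer loop
vertex 2.058 -3.459 1.167
vertex 2.5 -4.066 0.923
vertex 1.974 -3.956 1.501
endloop
endfacet
facet normal -0.237 0.569 0.787
outer loop
vertex 2.058 -3.459 1.167
vertex 1.974 -3.956 1.501
vertex 3.5 -3.674 1.757
endloop
endfacet
facet normal -0.735 -0.288 -0.614
outer loop
vertex 1.974 -3.956 1.501
vertex 2.5 -4.066 0.923
vertex 2.198 -4.517 1.496
endloop
endfacet
facet normal -0.153 -0.070 0.986
outer loop
vertex 1.974 -3.956 1.501
vertex 2.198 -4.517 1.496
vertex 3.5 -3.674 1.757
endloop
endfacet
facet normal -0.735 -0.288 -0.614
outer loop
vertex 2.198 -4.517 1.496
vertex 2.5 -4.066 0.923
vertex 2.599 -4.814 1.155
endloop
endfacet
facet normal 0.225 -0.588 0.777
outer loop
vertex 2.198 -4.517 1.496
vertex 2.599 -4.814 1.155
vertex 3.5 -3.674 1.757
endloop
endfacet
facet normal -0.734 -0.288 -0.615
outer loop
vertex 2.599 -4.814 1.155
vertex 2.5 -4.066 0.923
vertex 2.943 -4.673 0.678
endloop
endfacet
facet normal 0.674 -0.682 0.284
outer loop
vertex 2.599 -4.814 1.155
vertex 2.943 -4.673 0.678
vertex 3.5 -3.674 1.757
endloop
endfacet

endsolid


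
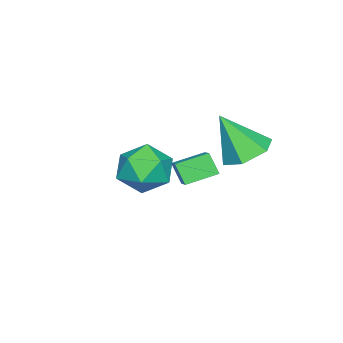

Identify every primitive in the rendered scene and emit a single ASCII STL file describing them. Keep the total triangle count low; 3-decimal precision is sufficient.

solid 
facet normal -0.659 0.700 0.276
outer loop
vertex 2.567 0.093 1.272
vertex 3.446 0.694 1.846
vertex 2.758 0.596 0.453
endloop
endfacet
facet normal -0.727 -0.497 -0.474
outer loop
vertex 3.614 -0.314 0.094
vertex 2.567 0.093 1.272
vertex 2.758 0.596 0.453
endloop
endfacet
facet normal -0.659 0.700 0.276
outer loop
vertex 2.758 0.596 0.453
vertex 3.446 0.694 1.846
vertex 3.637 1.197 1.027
endloop
endfacet
facet normal 0.195 0.513 -0.836
outer loop
vertex 3.637 1.197 1.027
vertex 3.614 -0.314 0.094
vertex 2.758 0.596 0.453
endloop
endfacet
facet normal -0.195 -0.513 0.836
outer loop
vertex 2.567 0.093 1.272
vertex 4.302 -0.216 1.487
vertex 3.446 0.694 1.846
endloop
endfacet
facet normal -0.727 -0.497 -0.474
outer loop
vertex 3.423 -0.817 0.913
vertex 2.567 0.093 1.272
vertex 3.614 -0.314 0.094
endloop
endfacet
facet normal -0.195 -0.513 0.836
outer loop
vertex 3.423 -0.817 0.913
vertex 4.302 -0.216 1.487
vertex 2.567 0.093 1.272
endloop
endfacet
facet normal 0.727 0.497 0.474
outer loop
vertex 3.446 0.694 1.846
vertex 4.302 -0.216 1.487
vertex 3.637 1.197 1.027
endloop
endfacet
facet normal 0.195 0.513 -0.836
outer loop
vertex 4.493 0.287 0.668
vertex 3.614 -0.314 0.094
vertex 3.637 1.197 1.027
endloop
endfacet
facet normal 0.727 0.497 0.474
outer loop
vertex 3.637 1.197 1.027
vertex 4.302 -0.216 1.487
vertex 4.493 0.287 0.668
endloop
endfacet
facet normal 0.659 -0.700 -0.276
outer loop
vertex 4.493 0.287 0.668
vertex 3.423 -0.817 0.913
vertex 3.614 -0.314 0.094
endloop
endfacet
facet normal 0.659 -0.700 -0.276
outer loop
vertex 4.302 -0.216 1.487
vertex 3.423 -0.817 0.913
vertex 4.493 0.287 0.668
endloop
endfacet
facet normal -0.133 0.491 -0.861
outer loop
vertex 1.018 0.1 -0.206
vertex 0.289 0.751 0.278
vertex 1.345 1.024 0.271
endloop
endfacet
facet normal 0.917 -0.383 0.113
outer loop
vertex 1.018 0.1 -0.206
vertex 1.345 1.024 0.271
vertex 0.571 -0.291 2.102
endloop
endfacet
facet normal -0.133 0.491 -0.861
outer loop
vertex 1.345 1.024 0.271
vertex 0.289 0.751 0.278
vertex 0.616 1.675 0.755
endloop
endfacet
facet normal 0.723 0.379 0.578
outer loop
vertex 1.345 1.024 0.271
vertex 0.616 1.675 0.755
vertex 0.571 -0.291 2.102
endloop
endfacet
facet normal -0.133 0.491 -0.861
outer loop
vertex 0.616 1.675 0.755
vertex 0.289 0.751 0.278
vertex -0.439 1.402 0.762
endloop
endfacet
facet normal -0.140 0.562 0.815
outer loop
vertex 0.616 1.675 0.755
vertex -0.439 1.402 0.762
vertex 0.571 -0.291 2.102
endloop
endfacet
facet normal -0.132 0.492 -0.861
outer loop
vertex -0.439 1.402 0.762
vertex 0.289 0.751 0.278
vertex -0.766 0.478 0.284
endloop
endfacet
facet normal -0.809 -0.018 0.588
outer loop
vertex -0.439 1.402 0.762
vertex -0.766 0.478 0.284
vertex 0.571 -0.291 2.102
endloop
endfacet
facet normal -0.132 0.492 -0.861
outer loop
vertex -0.766 0.478 0.284
vertex 0.289 0.751 0.278
vertex -0.037 -0.173 -0.2
endloop
endfacet
facet normal -0.615 -0.779 0.122
outer loop
vertex -0.766 0.478 0.284
vertex -0.037 -0.173 -0.2
vertex 0.571 -0.291 2.102
endloop
endfacet
facet normal -0.132 0.492 -0.861
outer loop
vertex -0.037 -0.173 -0.2
vertex 0.289 0.751 0.278
vertex 1.018 0.1 -0.206
endloop
endfacet
facet normal 0.248 -0.962 -0.115
outer loop
vertex -0.037 -0.173 -0.2
vertex 1.018 0.1 -0.206
vertex 0.571 -0.291 2.102
endloop
endfacet
facet normal -0.958 0.225 -0.177
outer loop
vertex -0.133 -3.082 -2.415
vertex -0.483 -3.842 -1.485
vertex -0.243 -2.637 -1.25
endloop
endfacet
facet normal -0.533 0.772 -0.345
outer loop
vertex -0.133 -3.082 -2.415
vertex -0.243 -2.637 -1.25
vertex 0.724 -2.289 -1.965
endloop
endfacet
facet normal -0.066 0.545 -0.836
outer loop
vertex -0.133 -3.082 -2.415
vertex 0.724 -2.289 -1.965
vertex 1.082 -3.28 -2.64
endloop
endfacet
facet normal -0.202 -0.141 -0.969
outer loop
vertex -0.133 -3.082 -2.415
vertex 1.082 -3.28 -2.64
vertex 0.336 -4.24 -2.344
endloop
endfacet
facet normal -0.754 -0.340 -0.562
outer loop
vertex -0.133 -3.082 -2.415
vertex 0.336 -4.24 -2.344
vertex -0.483 -3.842 -1.485
endloop
endfacet
facet normal -0.167 0.956 0.239
outer loop
vertex 0.724 -2.289 -1.965
vertex -0.243 -2.637 -1.25
vertex 0.904 -2.56 -0.756
endloop
endfacet
facet normal -0.856 0.070 0.513
outer loop
vertex -0.243 -2.637 -1.25
vertex -0.483 -3.842 -1.485
vertex 0.158 -3.52 -0.46
endloop
endfacet
facet normal -0.526 -0.843 -0.111
outer loop
vertex -0.483 -3.842 -1.485
vertex 0.336 -4.24 -2.344
vertex 0.516 -4.511 -1.135
endloop
endfacet
facet normal 0.367 -0.522 -0.770
outer loop
vertex 0.336 -4.24 -2.344
vertex 1.082 -3.28 -2.64
vertex 1.483 -4.163 -1.85
endloop
endfacet
facet normal 0.589 0.589 -0.553
outer loop
vertex 1.082 -3.28 -2.64
vertex 0.724 -2.289 -1.965
vertex 1.723 -2.958 -1.615
endloop
endfacet
facet normal 0.202 0.141 0.969
outer loop
vertex 1.373 -3.718 -0.685
vertex 0.904 -2.56 -0.756
vertex 0.158 -3.52 -0.46
endloop
endfacet
facet normal 0.066 -0.545 0.836
outer loop
vertex 1.373 -3.718 -0.685
vertex 0.158 -3.52 -0.46
vertex 0.516 -4.511 -1.135
endloop
endfacet
facet normal 0.533 -0.772 0.345
outer loop
vertex 1.373 -3.718 -0.685
vertex 0.516 -4.511 -1.135
vertex 1.483 -4.163 -1.85
endloop
endfacet
facet normal 0.958 -0.225 0.177
outer loop
vertex 1.373 -3.718 -0.685
vertex 1.483 -4.163 -1.85
vertex 1.723 -2.958 -1.615
endloop
endfacet
facet normal 0.754 0.340 0.562
outer loop
vertex 1.373 -3.718 -0.685
vertex 1.723 -2.958 -1.615
vertex 0.904 -2.56 -0.756
endloop
endfacet
facet normal -0.367 0.522 0.770
outer loop
vertex 0.158 -3.52 -0.46
vertex 0.904 -2.56 -0.756
vertex -0.243 -2.637 -1.25
endloop
endfacet
facet normal -0.589 -0.589 0.553
outer loop
vertex 0.516 -4.511 -1.135
vertex 0.158 -3.52 -0.46
vertex -0.483 -3.842 -1.485
endloop
endfacet
facet normal 0.167 -0.956 -0.239
outer loop
vertex 1.483 -4.163 -1.85
vertex 0.516 -4.511 -1.135
vertex 0.336 -4.24 -2.344
endloop
endfacet
facet normal 0.856 -0.070 -0.513
outer loop
vertex 1.723 -2.958 -1.615
vertex 1.483 -4.163 -1.85
vertex 1.082 -3.28 -2.64
endloop
endfacet
facet normal 0.526 0.843 0.111
outer loop
vertex 0.904 -2.56 -0.756
vertex 1.723 -2.958 -1.615
vertex 0.724 -2.289 -1.965
endloop
endfacet

endsolid


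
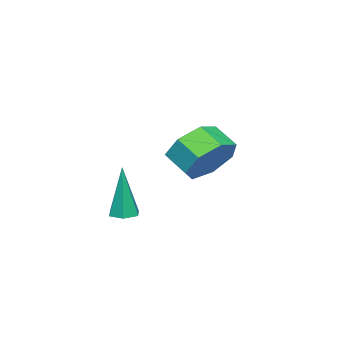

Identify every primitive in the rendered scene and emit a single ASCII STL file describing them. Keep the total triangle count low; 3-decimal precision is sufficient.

solid 
facet normal 0.287 0.800 -0.527
outer loop
vertex -1.498 4.837 2.912
vertex -1.812 4.35 2.001
vertex -2.387 4.987 2.656
endloop
endfacet
facet normal -0.134 0.577 0.805
outer loop
vertex -1.498 4.837 2.912
vertex -2.387 4.987 2.656
vertex -1.814 3.956 3.491
endloop
endfacet
facet normal -0.134 0.578 0.805
outer loop
vertex -1.814 3.956 3.491
vertex -2.387 4.987 2.656
vertex -2.703 4.107 3.235
endloop
endfacet
facet normal -0.287 -0.801 0.526
outer loop
vertex -1.814 3.956 3.491
vertex -2.703 4.107 3.235
vertex -2.128 3.47 2.579
endloop
endfacet
facet normal 0.287 0.800 -0.526
outer loop
vertex -2.387 4.987 2.656
vertex -1.812 4.35 2.001
vertex -2.843 4.658 1.907
endloop
endfacet
facet normal -0.825 0.486 0.289
outer loop
vertex -2.387 4.987 2.656
vertex -2.843 4.658 1.907
vertex -2.703 4.107 3.235
endloop
endfacet
facet normal -0.825 0.485 0.288
outer loop
vertex -2.703 4.107 3.235
vertex -2.843 4.658 1.907
vertex -3.159 3.777 2.485
endloop
endfacet
facet normal -0.286 -0.801 0.526
outer loop
vertex -2.703 4.107 3.235
vertex -3.159 3.777 2.485
vertex -2.128 3.47 2.579
endloop
endfacet
facet normal 0.287 0.801 -0.526
outer loop
vertex -2.843 4.658 1.907
vertex -1.812 4.35 2.001
vertex -2.523 4.097 1.228
endloop
endfacet
facet normal -0.895 0.029 -0.445
outer loop
vertex -2.843 4.658 1.907
vertex -2.523 4.097 1.228
vertex -3.159 3.777 2.485
endloop
endfacet
facet normal -0.895 0.027 -0.446
outer loop
vertex -3.159 3.777 2.485
vertex -2.523 4.097 1.228
vertex -2.838 3.216 1.806
endloop
endfacet
facet normal -0.286 -0.801 0.526
outer loop
vertex -3.159 3.777 2.485
vertex -2.838 3.216 1.806
vertex -2.128 3.47 2.579
endloop
endfacet
facet normal 0.287 0.801 -0.526
outer loop
vertex -2.523 4.097 1.228
vertex -1.812 4.35 2.001
vertex -1.667 3.727 1.131
endloop
endfacet
facet normal -0.290 -0.450 -0.844
outer loop
vertex -2.523 4.097 1.228
vertex -1.667 3.727 1.131
vertex -2.838 3.216 1.806
endloop
endfacet
facet normal -0.290 -0.450 -0.845
outer loop
vertex -2.838 3.216 1.806
vertex -1.667 3.727 1.131
vertex -1.983 2.846 1.709
endloop
endfacet
facet normal -0.287 -0.800 0.526
outer loop
vertex -2.838 3.216 1.806
vertex -1.983 2.846 1.709
vertex -2.128 3.47 2.579
endloop
endfacet
facet normal 0.287 0.801 -0.526
outer loop
vertex -1.667 3.727 1.131
vertex -1.812 4.35 2.001
vertex -0.921 3.826 1.689
endloop
endfacet
facet normal 0.533 -0.589 -0.607
outer loop
vertex -1.667 3.727 1.131
vertex -0.921 3.826 1.689
vertex -1.983 2.846 1.709
endloop
endfacet
facet normal 0.533 -0.590 -0.607
outer loop
vertex -1.983 2.846 1.709
vertex -0.921 3.826 1.689
vertex -1.236 2.945 2.268
endloop
endfacet
facet normal -0.288 -0.800 0.526
outer loop
vertex -1.983 2.846 1.709
vertex -1.236 2.945 2.268
vertex -2.128 3.47 2.579
endloop
endfacet
facet normal 0.287 0.801 -0.526
outer loop
vertex -0.921 3.826 1.689
vertex -1.812 4.35 2.001
vertex -0.846 4.32 2.482
endloop
endfacet
facet normal 0.955 -0.284 0.087
outer loop
vertex -0.921 3.826 1.689
vertex -0.846 4.32 2.482
vertex -1.236 2.945 2.268
endloop
endfacet
facet normal 0.955 -0.284 0.087
outer loop
vertex -1.236 2.945 2.268
vertex -0.846 4.32 2.482
vertex -1.161 3.439 3.06
endloop
endfacet
facet normal -0.287 -0.800 0.526
outer loop
vertex -1.236 2.945 2.268
vertex -1.161 3.439 3.06
vertex -2.128 3.47 2.579
endloop
endfacet
facet normal 0.287 0.800 -0.527
outer loop
vertex -0.846 4.32 2.482
vertex -1.812 4.35 2.001
vertex -1.498 4.837 2.912
endloop
endfacet
facet normal 0.658 0.234 0.716
outer loop
vertex -0.846 4.32 2.482
vertex -1.498 4.837 2.912
vertex -1.161 3.439 3.06
endloop
endfacet
facet normal 0.658 0.234 0.716
outer loop
vertex -1.161 3.439 3.06
vertex -1.498 4.837 2.912
vertex -1.814 3.956 3.491
endloop
endfacet
facet normal -0.287 -0.801 0.526
outer loop
vertex -1.161 3.439 3.06
vertex -1.814 3.956 3.491
vertex -2.128 3.47 2.579
endloop
endfacet
facet normal -0.010 0.018 -1.000
outer loop
vertex 2.223 3.151 0.724
vertex 1.748 2.939 0.725
vertex 1.802 3.456 0.734
endloop
endfacet
facet normal 0.575 0.786 0.227
outer loop
vertex 2.223 3.151 0.724
vertex 1.802 3.456 0.734
vertex 1.772 2.901 2.735
endloop
endfacet
facet normal -0.013 0.019 -1.000
outer loop
vertex 1.802 3.456 0.734
vertex 1.748 2.939 0.725
vertex 1.327 3.244 0.736
endloop
endfacet
facet normal -0.395 0.887 0.240
outer loop
vertex 1.802 3.456 0.734
vertex 1.327 3.244 0.736
vertex 1.772 2.901 2.735
endloop
endfacet
facet normal -0.013 0.019 -1.000
outer loop
vertex 1.327 3.244 0.736
vertex 1.748 2.939 0.725
vertex 1.273 2.727 0.727
endloop
endfacet
facet normal -0.968 0.097 0.232
outer loop
vertex 1.327 3.244 0.736
vertex 1.273 2.727 0.727
vertex 1.772 2.901 2.735
endloop
endfacet
facet normal -0.013 0.019 -1.000
outer loop
vertex 1.273 2.727 0.727
vertex 1.748 2.939 0.725
vertex 1.694 2.422 0.716
endloop
endfacet
facet normal -0.570 -0.794 0.210
outer loop
vertex 1.273 2.727 0.727
vertex 1.694 2.422 0.716
vertex 1.772 2.901 2.735
endloop
endfacet
facet normal -0.010 0.018 -1.000
outer loop
vertex 1.694 2.422 0.716
vertex 1.748 2.939 0.725
vertex 2.169 2.634 0.715
endloop
endfacet
facet normal 0.400 -0.895 0.197
outer loop
vertex 1.694 2.422 0.716
vertex 2.169 2.634 0.715
vertex 1.772 2.901 2.735
endloop
endfacet
facet normal -0.010 0.018 -1.000
outer loop
vertex 2.169 2.634 0.715
vertex 1.748 2.939 0.725
vertex 2.223 3.151 0.724
endloop
endfacet
facet normal 0.973 -0.105 0.205
outer loop
vertex 2.169 2.634 0.715
vertex 2.223 3.151 0.724
vertex 1.772 2.901 2.735
endloop
endfacet

endsolid


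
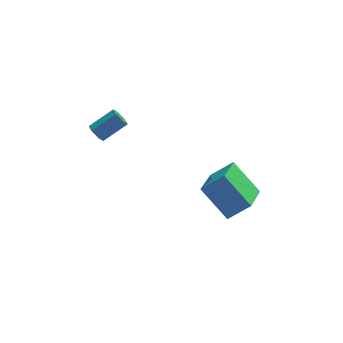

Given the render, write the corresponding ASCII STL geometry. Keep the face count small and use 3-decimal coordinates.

solid 
facet normal -0.803 -0.266 -0.533
outer loop
vertex -3.1 -1.256 2.063
vertex -3.314 -1.476 2.495
vertex -3.408 -0.967 2.383
endloop
endfacet
facet normal 0.131 0.795 -0.592
outer loop
vertex -3.1 -1.256 2.063
vertex -3.408 -0.967 2.383
vertex -1.912 -0.863 2.853
endloop
endfacet
facet normal 0.131 0.795 -0.592
outer loop
vertex -1.912 -0.863 2.853
vertex -3.408 -0.967 2.383
vertex -2.22 -0.574 3.173
endloop
endfacet
facet normal 0.803 0.265 0.534
outer loop
vertex -1.912 -0.863 2.853
vertex -2.22 -0.574 3.173
vertex -2.126 -1.084 3.285
endloop
endfacet
facet normal -0.803 -0.266 -0.533
outer loop
vertex -3.408 -0.967 2.383
vertex -3.314 -1.476 2.495
vertex -3.622 -1.187 2.815
endloop
endfacet
facet normal -0.438 0.870 0.226
outer loop
vertex -3.408 -0.967 2.383
vertex -3.622 -1.187 2.815
vertex -2.22 -0.574 3.173
endloop
endfacet
facet normal -0.438 0.870 0.228
outer loop
vertex -2.22 -0.574 3.173
vertex -3.622 -1.187 2.815
vertex -2.434 -0.795 3.605
endloop
endfacet
facet normal 0.803 0.265 0.534
outer loop
vertex -2.22 -0.574 3.173
vertex -2.434 -0.795 3.605
vertex -2.126 -1.084 3.285
endloop
endfacet
facet normal -0.803 -0.265 -0.534
outer loop
vertex -3.622 -1.187 2.815
vertex -3.314 -1.476 2.495
vertex -3.528 -1.697 2.927
endloop
endfacet
facet normal -0.569 0.075 0.819
outer loop
vertex -3.622 -1.187 2.815
vertex -3.528 -1.697 2.927
vertex -2.434 -0.795 3.605
endloop
endfacet
facet normal -0.569 0.075 0.819
outer loop
vertex -2.434 -0.795 3.605
vertex -3.528 -1.697 2.927
vertex -2.34 -1.304 3.717
endloop
endfacet
facet normal 0.803 0.266 0.533
outer loop
vertex -2.434 -0.795 3.605
vertex -2.34 -1.304 3.717
vertex -2.126 -1.084 3.285
endloop
endfacet
facet normal -0.803 -0.265 -0.534
outer loop
vertex -3.528 -1.697 2.927
vertex -3.314 -1.476 2.495
vertex -3.22 -1.986 2.607
endloop
endfacet
facet normal -0.131 -0.795 0.592
outer loop
vertex -3.528 -1.697 2.927
vertex -3.22 -1.986 2.607
vertex -2.34 -1.304 3.717
endloop
endfacet
facet normal -0.131 -0.795 0.592
outer loop
vertex -2.34 -1.304 3.717
vertex -3.22 -1.986 2.607
vertex -2.032 -1.593 3.397
endloop
endfacet
facet normal 0.803 0.266 0.533
outer loop
vertex -2.34 -1.304 3.717
vertex -2.032 -1.593 3.397
vertex -2.126 -1.084 3.285
endloop
endfacet
facet normal -0.803 -0.265 -0.534
outer loop
vertex -3.22 -1.986 2.607
vertex -3.314 -1.476 2.495
vertex -3.006 -1.765 2.175
endloop
endfacet
facet normal 0.439 -0.869 -0.227
outer loop
vertex -3.22 -1.986 2.607
vertex -3.006 -1.765 2.175
vertex -2.032 -1.593 3.397
endloop
endfacet
facet normal 0.438 -0.870 -0.226
outer loop
vertex -2.032 -1.593 3.397
vertex -3.006 -1.765 2.175
vertex -1.818 -1.373 2.965
endloop
endfacet
facet normal 0.803 0.266 0.533
outer loop
vertex -2.032 -1.593 3.397
vertex -1.818 -1.373 2.965
vertex -2.126 -1.084 3.285
endloop
endfacet
facet normal -0.803 -0.266 -0.533
outer loop
vertex -3.006 -1.765 2.175
vertex -3.314 -1.476 2.495
vertex -3.1 -1.256 2.063
endloop
endfacet
facet normal 0.569 -0.075 -0.819
outer loop
vertex -3.006 -1.765 2.175
vertex -3.1 -1.256 2.063
vertex -1.818 -1.373 2.965
endloop
endfacet
facet normal 0.569 -0.075 -0.819
outer loop
vertex -1.818 -1.373 2.965
vertex -3.1 -1.256 2.063
vertex -1.912 -0.863 2.853
endloop
endfacet
facet normal 0.803 0.265 0.534
outer loop
vertex -1.818 -1.373 2.965
vertex -1.912 -0.863 2.853
vertex -2.126 -1.084 3.285
endloop
endfacet
facet normal -0.549 0.513 0.660
outer loop
vertex 2.39 -4.214 1.326
vertex 3.084 -2.351 0.455
vertex 1.301 -4.227 0.431
endloop
endfacet
facet normal -0.320 -0.858 0.402
outer loop
vertex 2.436 -5.289 -0.935
vertex 2.39 -4.214 1.326
vertex 1.301 -4.227 0.431
endloop
endfacet
facet normal -0.548 0.513 0.660
outer loop
vertex 1.301 -4.227 0.431
vertex 3.084 -2.351 0.455
vertex 1.994 -2.364 -0.44
endloop
endfacet
facet normal -0.773 -0.009 -0.635
outer loop
vertex 1.994 -2.364 -0.44
vertex 2.436 -5.289 -0.935
vertex 1.301 -4.227 0.431
endloop
endfacet
facet normal 0.773 0.009 0.635
outer loop
vertex 2.39 -4.214 1.326
vertex 4.219 -3.413 -0.911
vertex 3.084 -2.351 0.455
endloop
endfacet
facet normal -0.319 -0.858 0.402
outer loop
vertex 3.526 -5.276 -0.04
vertex 2.39 -4.214 1.326
vertex 2.436 -5.289 -0.935
endloop
endfacet
facet normal 0.772 0.010 0.635
outer loop
vertex 3.526 -5.276 -0.04
vertex 4.219 -3.413 -0.911
vertex 2.39 -4.214 1.326
endloop
endfacet
facet normal 0.320 0.858 -0.402
outer loop
vertex 3.084 -2.351 0.455
vertex 4.219 -3.413 -0.911
vertex 1.994 -2.364 -0.44
endloop
endfacet
facet normal -0.772 -0.009 -0.635
outer loop
vertex 3.13 -3.426 -1.806
vertex 2.436 -5.289 -0.935
vertex 1.994 -2.364 -0.44
endloop
endfacet
facet normal 0.320 0.858 -0.401
outer loop
vertex 1.994 -2.364 -0.44
vertex 4.219 -3.413 -0.911
vertex 3.13 -3.426 -1.806
endloop
endfacet
facet normal 0.548 -0.513 -0.660
outer loop
vertex 3.13 -3.426 -1.806
vertex 3.526 -5.276 -0.04
vertex 2.436 -5.289 -0.935
endloop
endfacet
facet normal 0.549 -0.513 -0.660
outer loop
vertex 4.219 -3.413 -0.911
vertex 3.526 -5.276 -0.04
vertex 3.13 -3.426 -1.806
endloop
endfacet

endsolid
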